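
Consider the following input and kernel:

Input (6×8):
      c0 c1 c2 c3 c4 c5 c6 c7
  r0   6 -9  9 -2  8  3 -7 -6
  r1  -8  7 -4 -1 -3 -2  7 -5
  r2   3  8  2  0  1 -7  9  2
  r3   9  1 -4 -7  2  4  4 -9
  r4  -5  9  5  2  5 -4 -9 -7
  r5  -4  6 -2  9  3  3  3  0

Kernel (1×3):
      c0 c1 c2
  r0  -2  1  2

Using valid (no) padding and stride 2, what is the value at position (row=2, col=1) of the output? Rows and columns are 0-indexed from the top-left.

2

The receptive field on the input at this output position is [5 2 5]. Elementwise product with the kernel and sum: 5·-2 + 2·1 + 5·2.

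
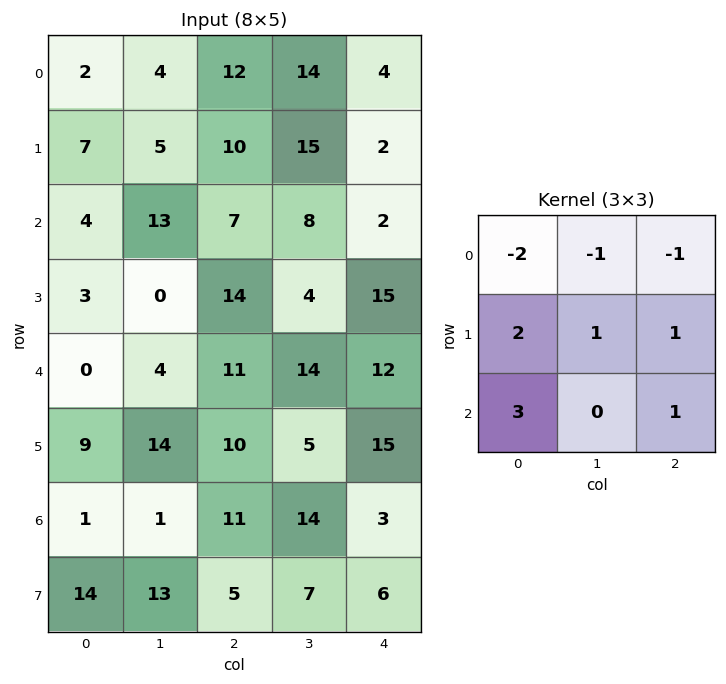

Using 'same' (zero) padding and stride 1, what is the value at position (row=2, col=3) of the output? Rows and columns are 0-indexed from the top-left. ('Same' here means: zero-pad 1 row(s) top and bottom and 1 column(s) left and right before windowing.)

The receptive field on the zero-padded input at this output position is [10 15 2 / 7 8 2 / 14 4 15]. Elementwise product with the kernel and sum: 10·-2 + 15·-1 + 2·-1 + 7·2 + 8·1 + 2·1 + 14·3 + 15·1.

44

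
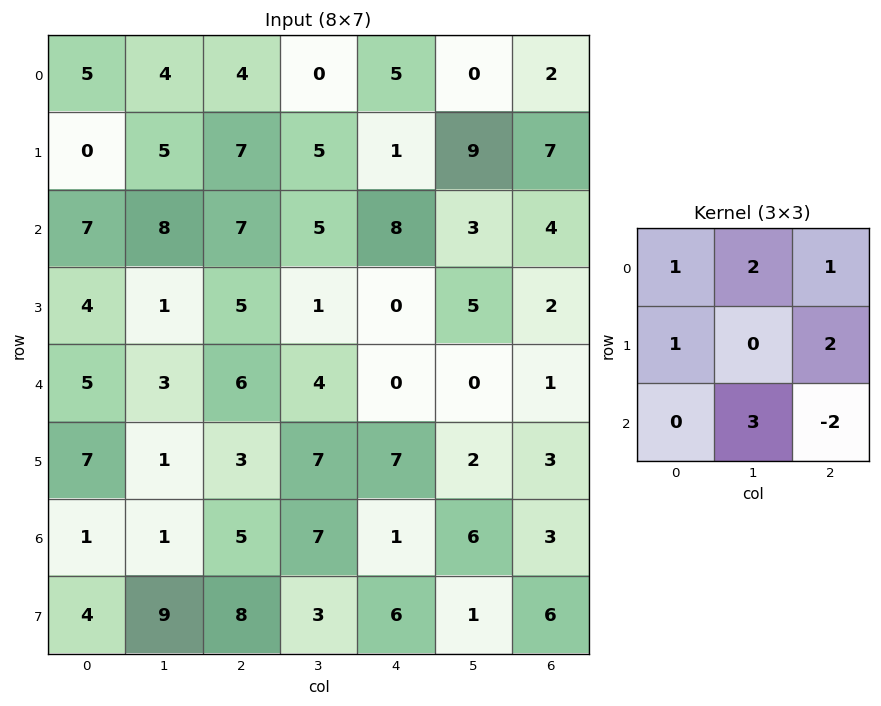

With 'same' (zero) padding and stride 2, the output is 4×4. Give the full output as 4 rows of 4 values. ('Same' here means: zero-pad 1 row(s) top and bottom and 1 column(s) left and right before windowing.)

-2 15 -15 21
31 55 17 32
34 18 27 18
11 47 58 32

Output[0,0]: The receptive field on the zero-padded input at this output position is [0 0 0 / 0 5 4 / 0 0 5]. Elementwise product with the kernel and sum: 0·1 + 0·2 + 0·1 + 0·1 + 4·2 + 0·3 + 5·-2.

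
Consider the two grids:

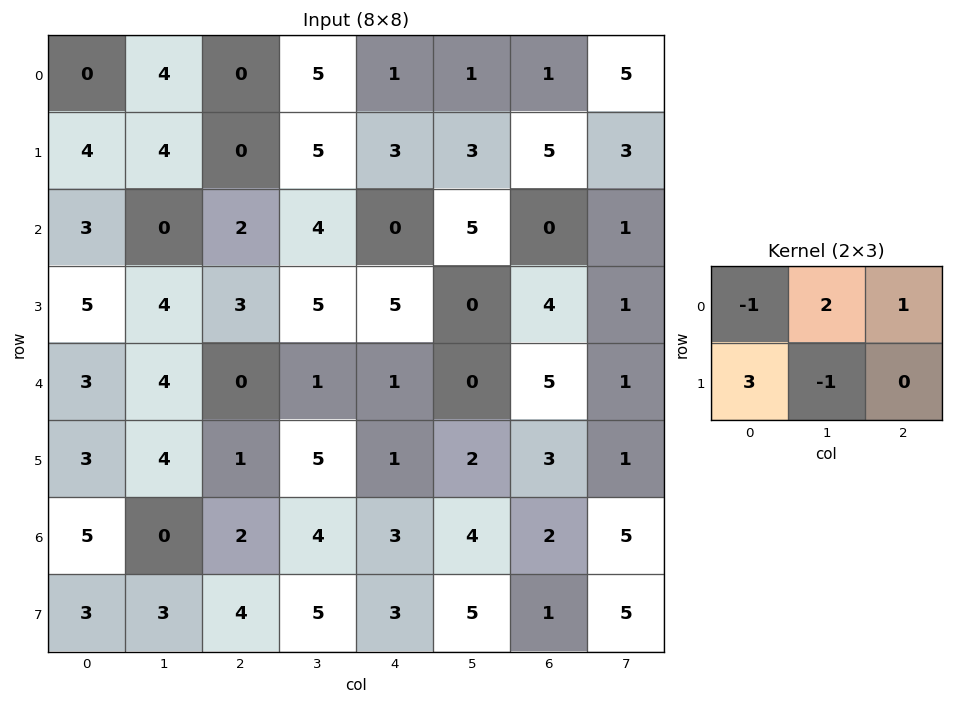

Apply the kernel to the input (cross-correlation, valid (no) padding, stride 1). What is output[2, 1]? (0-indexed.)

17

The receptive field on the input at this output position is [0 2 4 / 4 3 5]. Elementwise product with the kernel and sum: 0·-1 + 2·2 + 4·1 + 4·3 + 3·-1.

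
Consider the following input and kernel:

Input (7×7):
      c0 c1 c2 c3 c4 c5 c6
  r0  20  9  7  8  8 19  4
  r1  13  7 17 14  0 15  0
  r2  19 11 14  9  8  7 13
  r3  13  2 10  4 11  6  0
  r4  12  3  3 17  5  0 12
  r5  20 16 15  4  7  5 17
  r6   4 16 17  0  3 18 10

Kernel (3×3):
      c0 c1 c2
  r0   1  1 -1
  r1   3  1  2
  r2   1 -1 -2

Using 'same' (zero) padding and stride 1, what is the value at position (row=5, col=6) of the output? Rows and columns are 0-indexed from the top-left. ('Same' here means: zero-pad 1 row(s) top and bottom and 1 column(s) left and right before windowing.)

52

The receptive field on the zero-padded input at this output position is [0 12 0 / 5 17 0 / 18 10 0]. Elementwise product with the kernel and sum: 0·1 + 12·1 + 0·-1 + 5·3 + 17·1 + 0·2 + 18·1 + 10·-1 + 0·-2.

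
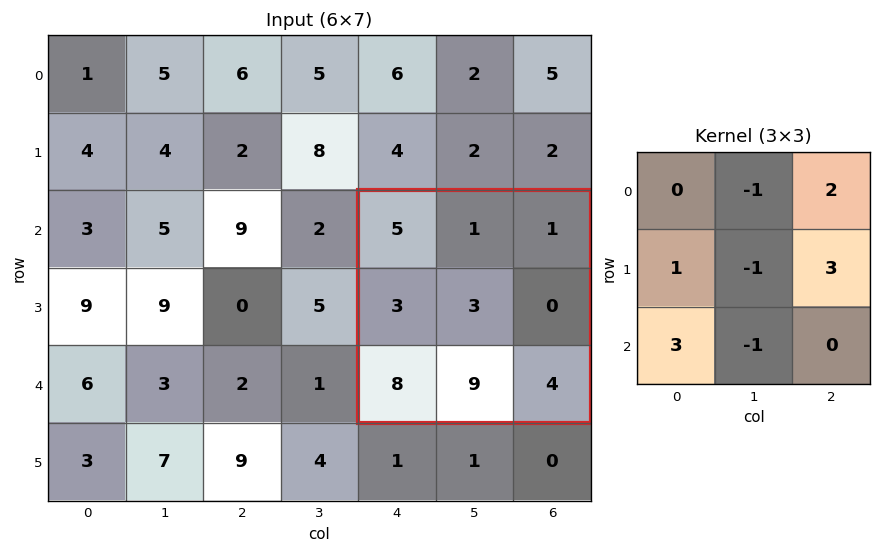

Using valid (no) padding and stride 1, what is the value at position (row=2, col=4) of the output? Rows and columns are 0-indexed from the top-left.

The receptive field on the input at this output position is [5 1 1 / 3 3 0 / 8 9 4]. Elementwise product with the kernel and sum: 1·-1 + 1·2 + 3·1 + 3·-1 + 0·3 + 8·3 + 9·-1.

16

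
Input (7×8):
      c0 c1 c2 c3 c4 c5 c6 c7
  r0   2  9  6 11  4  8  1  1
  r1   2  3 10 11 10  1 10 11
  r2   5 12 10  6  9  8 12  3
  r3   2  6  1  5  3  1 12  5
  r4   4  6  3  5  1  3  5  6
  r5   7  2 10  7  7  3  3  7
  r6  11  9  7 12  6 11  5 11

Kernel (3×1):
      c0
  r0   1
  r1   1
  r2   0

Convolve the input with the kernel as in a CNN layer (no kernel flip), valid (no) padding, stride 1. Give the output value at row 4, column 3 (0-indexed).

12

The receptive field on the input at this output position is [5 / 7 / 12]. Elementwise product with the kernel and sum: 5·1 + 7·1.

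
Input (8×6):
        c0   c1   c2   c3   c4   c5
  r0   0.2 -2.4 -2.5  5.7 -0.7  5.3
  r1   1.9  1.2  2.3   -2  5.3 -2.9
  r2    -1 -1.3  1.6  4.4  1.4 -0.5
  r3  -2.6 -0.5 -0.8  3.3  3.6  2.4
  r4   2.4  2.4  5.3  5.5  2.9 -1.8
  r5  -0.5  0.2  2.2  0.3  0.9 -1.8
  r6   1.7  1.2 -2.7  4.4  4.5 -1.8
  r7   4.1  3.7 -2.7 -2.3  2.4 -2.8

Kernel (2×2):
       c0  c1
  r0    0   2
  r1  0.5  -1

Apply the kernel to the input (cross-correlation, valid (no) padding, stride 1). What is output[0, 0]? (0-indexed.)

The receptive field on the input at this output position is [0.2 -2.4 / 1.9 1.2]. Elementwise product with the kernel and sum: -2.4·2 + 1.9·0.5 + 1.2·-1.

-5.05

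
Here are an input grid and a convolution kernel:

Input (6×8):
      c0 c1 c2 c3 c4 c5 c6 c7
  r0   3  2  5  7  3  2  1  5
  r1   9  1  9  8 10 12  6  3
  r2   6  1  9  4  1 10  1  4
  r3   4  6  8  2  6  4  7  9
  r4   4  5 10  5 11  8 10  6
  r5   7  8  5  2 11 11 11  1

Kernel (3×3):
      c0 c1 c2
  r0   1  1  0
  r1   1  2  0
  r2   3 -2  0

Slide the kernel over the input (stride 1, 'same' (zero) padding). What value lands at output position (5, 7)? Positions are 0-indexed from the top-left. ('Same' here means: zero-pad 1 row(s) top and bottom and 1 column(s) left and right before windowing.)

29

The receptive field on the zero-padded input at this output position is [10 6 0 / 11 1 0 / 0 0 0]. Elementwise product with the kernel and sum: 10·1 + 6·1 + 11·1 + 1·2 + 0·3 + 0·-2.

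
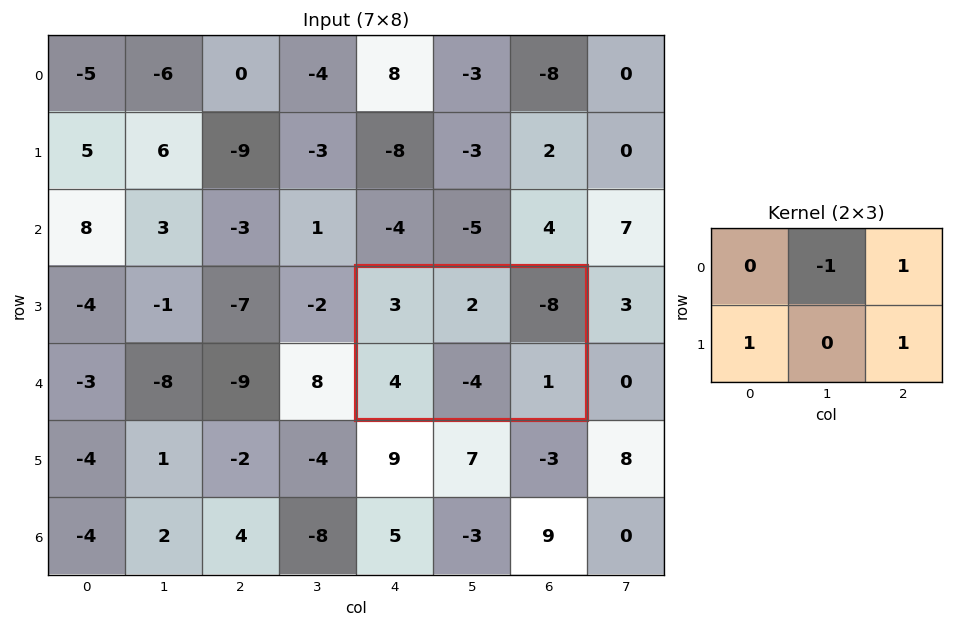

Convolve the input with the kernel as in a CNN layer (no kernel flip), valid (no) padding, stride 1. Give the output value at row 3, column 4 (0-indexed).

The receptive field on the input at this output position is [3 2 -8 / 4 -4 1]. Elementwise product with the kernel and sum: 2·-1 + -8·1 + 4·1 + 1·1.

-5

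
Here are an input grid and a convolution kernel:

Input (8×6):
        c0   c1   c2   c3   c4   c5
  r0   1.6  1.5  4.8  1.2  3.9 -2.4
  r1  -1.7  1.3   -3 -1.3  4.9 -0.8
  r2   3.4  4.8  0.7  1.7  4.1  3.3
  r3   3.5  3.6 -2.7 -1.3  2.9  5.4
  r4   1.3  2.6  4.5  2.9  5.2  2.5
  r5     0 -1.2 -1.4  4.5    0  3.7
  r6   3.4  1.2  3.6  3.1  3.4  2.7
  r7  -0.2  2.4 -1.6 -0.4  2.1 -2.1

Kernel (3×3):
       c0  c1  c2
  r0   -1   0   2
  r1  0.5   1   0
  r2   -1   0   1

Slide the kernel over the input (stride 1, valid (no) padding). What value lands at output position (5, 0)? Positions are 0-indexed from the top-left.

-1.3

The receptive field on the input at this output position is [0 -1.2 -1.4 / 3.4 1.2 3.6 / -0.2 2.4 -1.6]. Elementwise product with the kernel and sum: 0·-1 + -1.4·2 + 3.4·0.5 + 1.2·1 + -0.2·-1 + -1.6·1.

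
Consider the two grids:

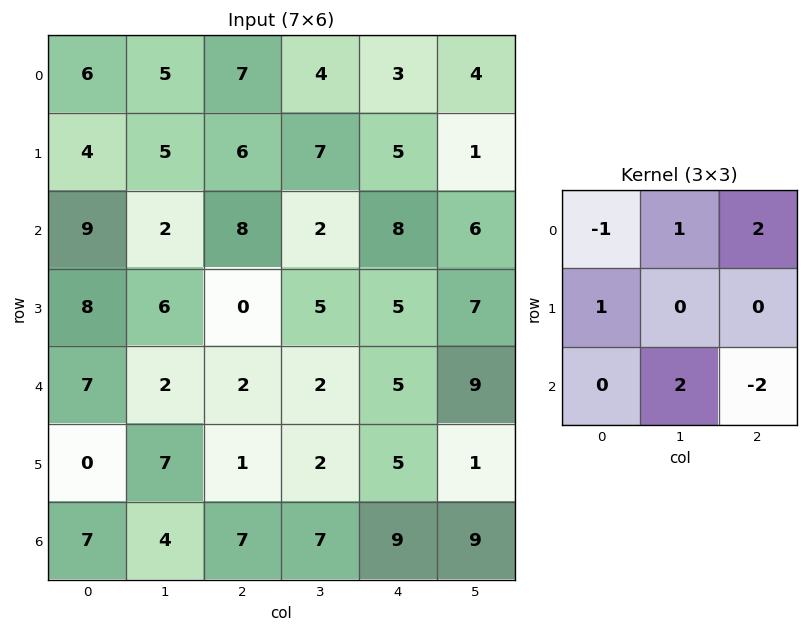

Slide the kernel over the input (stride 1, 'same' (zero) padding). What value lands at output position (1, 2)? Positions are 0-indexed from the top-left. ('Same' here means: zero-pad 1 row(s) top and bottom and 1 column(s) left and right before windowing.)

27

The receptive field on the zero-padded input at this output position is [5 7 4 / 5 6 7 / 2 8 2]. Elementwise product with the kernel and sum: 5·-1 + 7·1 + 4·2 + 5·1 + 8·2 + 2·-2.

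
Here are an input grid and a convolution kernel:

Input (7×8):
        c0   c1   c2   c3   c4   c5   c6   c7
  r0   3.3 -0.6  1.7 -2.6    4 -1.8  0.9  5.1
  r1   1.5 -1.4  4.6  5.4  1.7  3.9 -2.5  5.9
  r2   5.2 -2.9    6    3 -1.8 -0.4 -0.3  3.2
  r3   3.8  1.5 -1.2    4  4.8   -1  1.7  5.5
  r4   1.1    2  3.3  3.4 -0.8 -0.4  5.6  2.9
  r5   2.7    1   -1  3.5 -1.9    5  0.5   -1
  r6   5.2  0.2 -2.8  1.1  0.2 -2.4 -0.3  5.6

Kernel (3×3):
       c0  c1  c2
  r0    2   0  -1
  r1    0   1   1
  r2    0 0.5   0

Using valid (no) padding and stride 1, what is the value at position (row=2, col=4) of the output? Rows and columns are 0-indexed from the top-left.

The receptive field on the input at this output position is [-1.8 -0.4 -0.3 / 4.8 -1 1.7 / -0.8 -0.4 5.6]. Elementwise product with the kernel and sum: -1.8·2 + -0.3·-1 + -1·1 + 1.7·1 + -0.4·0.5.

-2.8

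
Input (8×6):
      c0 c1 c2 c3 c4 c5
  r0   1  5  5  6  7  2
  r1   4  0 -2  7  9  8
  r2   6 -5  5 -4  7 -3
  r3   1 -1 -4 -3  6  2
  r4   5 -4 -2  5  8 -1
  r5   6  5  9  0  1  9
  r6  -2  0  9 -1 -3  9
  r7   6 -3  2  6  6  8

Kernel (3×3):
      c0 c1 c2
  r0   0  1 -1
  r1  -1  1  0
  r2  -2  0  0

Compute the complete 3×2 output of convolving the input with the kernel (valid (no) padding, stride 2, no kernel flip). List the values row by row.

-16 -2
-22 -6
1 -30

Output[0,0]: The receptive field on the input at this output position is [1 5 5 / 4 0 -2 / 6 -5 5]. Elementwise product with the kernel and sum: 5·1 + 5·-1 + 4·-1 + 0·1 + 6·-2.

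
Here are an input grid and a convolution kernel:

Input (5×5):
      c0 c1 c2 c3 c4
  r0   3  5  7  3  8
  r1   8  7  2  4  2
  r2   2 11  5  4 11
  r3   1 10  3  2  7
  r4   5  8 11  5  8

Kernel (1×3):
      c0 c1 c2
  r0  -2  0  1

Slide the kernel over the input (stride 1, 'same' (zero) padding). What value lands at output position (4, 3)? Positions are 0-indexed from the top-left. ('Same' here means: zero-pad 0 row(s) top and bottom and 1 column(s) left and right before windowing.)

-14

The receptive field on the zero-padded input at this output position is [11 5 8]. Elementwise product with the kernel and sum: 11·-2 + 8·1.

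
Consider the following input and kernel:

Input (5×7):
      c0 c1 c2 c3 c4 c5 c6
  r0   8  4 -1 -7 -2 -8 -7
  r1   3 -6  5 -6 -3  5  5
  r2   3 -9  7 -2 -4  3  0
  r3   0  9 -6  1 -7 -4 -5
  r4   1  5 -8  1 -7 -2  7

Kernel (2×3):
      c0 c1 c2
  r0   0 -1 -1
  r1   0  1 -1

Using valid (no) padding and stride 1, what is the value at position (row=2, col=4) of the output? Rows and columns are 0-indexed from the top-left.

-2

The receptive field on the input at this output position is [-4 3 0 / -7 -4 -5]. Elementwise product with the kernel and sum: 3·-1 + 0·-1 + -4·1 + -5·-1.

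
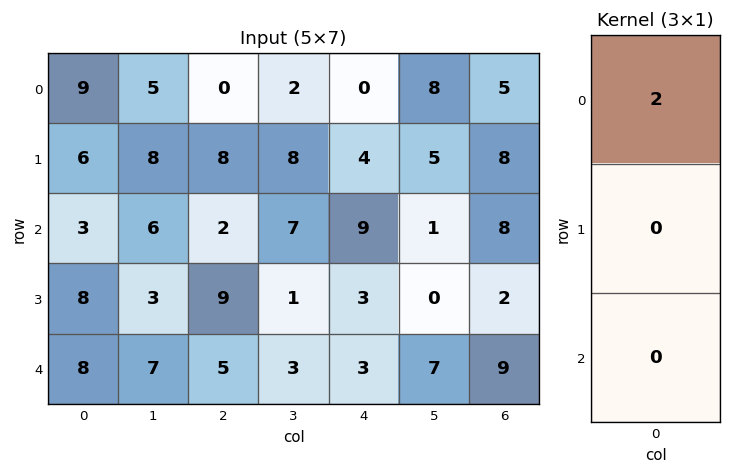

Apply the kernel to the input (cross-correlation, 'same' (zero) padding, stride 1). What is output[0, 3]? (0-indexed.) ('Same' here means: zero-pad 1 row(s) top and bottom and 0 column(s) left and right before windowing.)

The receptive field on the zero-padded input at this output position is [0 / 2 / 8]. Elementwise product with the kernel and sum: 0·2.

0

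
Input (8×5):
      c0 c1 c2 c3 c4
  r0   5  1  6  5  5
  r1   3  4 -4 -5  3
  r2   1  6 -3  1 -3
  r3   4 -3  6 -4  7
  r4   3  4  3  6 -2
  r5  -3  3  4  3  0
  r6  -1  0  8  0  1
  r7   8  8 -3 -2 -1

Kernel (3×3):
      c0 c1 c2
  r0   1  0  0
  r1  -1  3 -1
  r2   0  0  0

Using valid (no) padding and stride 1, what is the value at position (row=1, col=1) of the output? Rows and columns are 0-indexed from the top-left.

-12

The receptive field on the input at this output position is [4 -4 -5 / 6 -3 1 / -3 6 -4]. Elementwise product with the kernel and sum: 4·1 + 6·-1 + -3·3 + 1·-1.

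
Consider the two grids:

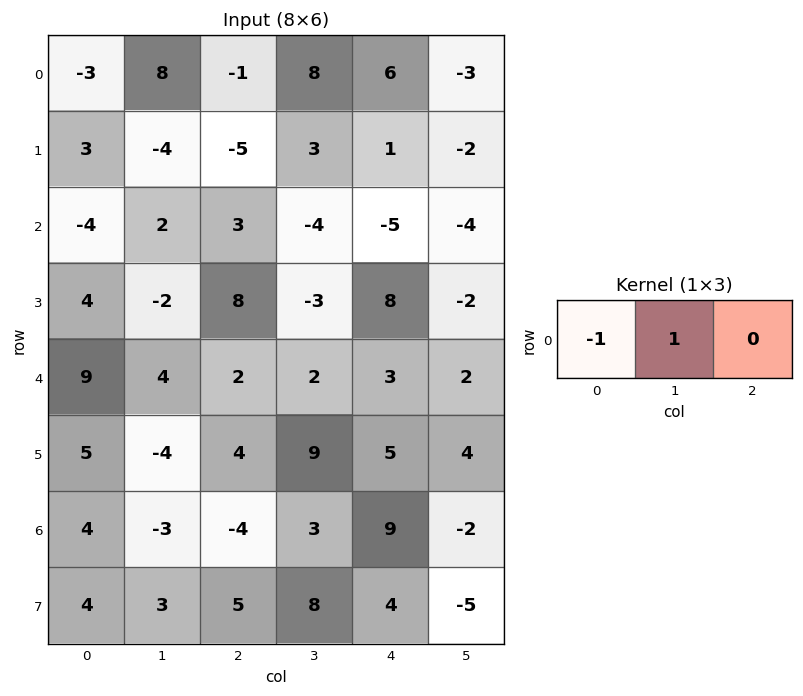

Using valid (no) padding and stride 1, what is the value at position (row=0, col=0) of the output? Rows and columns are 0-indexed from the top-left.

The receptive field on the input at this output position is [-3 8 -1]. Elementwise product with the kernel and sum: -3·-1 + 8·1.

11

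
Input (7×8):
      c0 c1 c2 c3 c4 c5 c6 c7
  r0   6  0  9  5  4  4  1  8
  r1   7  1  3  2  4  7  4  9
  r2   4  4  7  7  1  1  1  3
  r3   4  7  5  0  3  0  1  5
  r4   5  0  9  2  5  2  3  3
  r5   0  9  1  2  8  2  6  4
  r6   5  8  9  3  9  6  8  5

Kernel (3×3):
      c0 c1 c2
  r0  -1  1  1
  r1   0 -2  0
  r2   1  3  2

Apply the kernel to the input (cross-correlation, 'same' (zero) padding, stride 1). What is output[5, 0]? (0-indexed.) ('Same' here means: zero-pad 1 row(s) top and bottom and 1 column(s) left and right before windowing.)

36

The receptive field on the zero-padded input at this output position is [0 5 0 / 0 0 9 / 0 5 8]. Elementwise product with the kernel and sum: 0·-1 + 5·1 + 0·1 + 0·-2 + 0·1 + 5·3 + 8·2.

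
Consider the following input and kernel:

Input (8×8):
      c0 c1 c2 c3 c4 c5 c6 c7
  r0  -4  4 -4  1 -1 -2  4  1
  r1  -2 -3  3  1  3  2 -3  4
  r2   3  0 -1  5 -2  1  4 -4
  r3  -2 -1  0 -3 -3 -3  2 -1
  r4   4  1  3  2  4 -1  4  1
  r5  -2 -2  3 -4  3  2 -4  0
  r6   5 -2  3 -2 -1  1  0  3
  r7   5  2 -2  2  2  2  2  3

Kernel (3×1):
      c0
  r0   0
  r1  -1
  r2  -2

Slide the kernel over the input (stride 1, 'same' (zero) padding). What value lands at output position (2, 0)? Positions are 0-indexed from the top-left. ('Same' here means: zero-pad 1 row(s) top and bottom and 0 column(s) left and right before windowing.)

The receptive field on the zero-padded input at this output position is [-2 / 3 / -2]. Elementwise product with the kernel and sum: 3·-1 + -2·-2.

1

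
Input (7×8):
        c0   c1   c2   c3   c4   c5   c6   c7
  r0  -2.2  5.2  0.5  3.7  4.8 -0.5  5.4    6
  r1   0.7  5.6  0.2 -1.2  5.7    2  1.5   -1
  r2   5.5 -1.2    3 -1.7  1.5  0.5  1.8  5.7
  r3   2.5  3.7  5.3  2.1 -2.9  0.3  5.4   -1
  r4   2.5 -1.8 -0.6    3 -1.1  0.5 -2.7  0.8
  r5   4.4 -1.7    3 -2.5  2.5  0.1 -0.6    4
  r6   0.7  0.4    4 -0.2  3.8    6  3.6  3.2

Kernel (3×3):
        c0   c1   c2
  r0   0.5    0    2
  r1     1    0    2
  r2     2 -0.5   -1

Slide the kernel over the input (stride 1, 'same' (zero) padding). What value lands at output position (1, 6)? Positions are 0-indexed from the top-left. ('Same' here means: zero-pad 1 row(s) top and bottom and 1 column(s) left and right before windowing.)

6.15

The receptive field on the zero-padded input at this output position is [-0.5 5.4 6 / 2 1.5 -1 / 0.5 1.8 5.7]. Elementwise product with the kernel and sum: -0.5·0.5 + 6·2 + 2·1 + -1·2 + 0.5·2 + 1.8·-0.5 + 5.7·-1.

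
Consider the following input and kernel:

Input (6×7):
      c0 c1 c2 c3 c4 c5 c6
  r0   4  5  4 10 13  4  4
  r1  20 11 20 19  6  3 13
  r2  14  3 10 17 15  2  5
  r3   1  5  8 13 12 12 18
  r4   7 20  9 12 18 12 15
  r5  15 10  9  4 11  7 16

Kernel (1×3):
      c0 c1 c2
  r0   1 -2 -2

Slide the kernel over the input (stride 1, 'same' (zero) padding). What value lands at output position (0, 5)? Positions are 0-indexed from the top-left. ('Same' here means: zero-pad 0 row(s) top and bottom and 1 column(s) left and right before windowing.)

The receptive field on the zero-padded input at this output position is [13 4 4]. Elementwise product with the kernel and sum: 13·1 + 4·-2 + 4·-2.

-3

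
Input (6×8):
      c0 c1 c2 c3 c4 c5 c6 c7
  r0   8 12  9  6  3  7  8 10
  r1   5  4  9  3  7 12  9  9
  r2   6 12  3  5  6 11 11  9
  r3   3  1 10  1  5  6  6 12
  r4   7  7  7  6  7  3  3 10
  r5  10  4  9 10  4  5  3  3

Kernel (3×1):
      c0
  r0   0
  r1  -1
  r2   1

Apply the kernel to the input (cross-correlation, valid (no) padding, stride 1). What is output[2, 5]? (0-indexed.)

-3

The receptive field on the input at this output position is [11 / 6 / 3]. Elementwise product with the kernel and sum: 6·-1 + 3·1.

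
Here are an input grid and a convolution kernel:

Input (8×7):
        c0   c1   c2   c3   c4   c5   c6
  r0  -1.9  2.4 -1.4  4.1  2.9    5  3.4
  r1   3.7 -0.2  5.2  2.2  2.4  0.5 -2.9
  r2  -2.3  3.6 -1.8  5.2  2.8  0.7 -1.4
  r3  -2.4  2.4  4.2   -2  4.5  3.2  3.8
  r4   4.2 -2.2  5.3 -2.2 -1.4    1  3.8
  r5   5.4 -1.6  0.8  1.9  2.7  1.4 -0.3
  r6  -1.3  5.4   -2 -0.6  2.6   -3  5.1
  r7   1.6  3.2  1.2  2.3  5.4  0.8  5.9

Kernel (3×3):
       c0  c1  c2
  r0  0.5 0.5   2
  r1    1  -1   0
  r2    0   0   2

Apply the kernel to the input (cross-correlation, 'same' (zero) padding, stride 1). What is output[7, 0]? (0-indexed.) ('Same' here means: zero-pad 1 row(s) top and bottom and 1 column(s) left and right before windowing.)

8.55

The receptive field on the zero-padded input at this output position is [0 -1.3 5.4 / 0 1.6 3.2 / 0 0 0]. Elementwise product with the kernel and sum: 0·0.5 + -1.3·0.5 + 5.4·2 + 0·1 + 1.6·-1 + 0·2.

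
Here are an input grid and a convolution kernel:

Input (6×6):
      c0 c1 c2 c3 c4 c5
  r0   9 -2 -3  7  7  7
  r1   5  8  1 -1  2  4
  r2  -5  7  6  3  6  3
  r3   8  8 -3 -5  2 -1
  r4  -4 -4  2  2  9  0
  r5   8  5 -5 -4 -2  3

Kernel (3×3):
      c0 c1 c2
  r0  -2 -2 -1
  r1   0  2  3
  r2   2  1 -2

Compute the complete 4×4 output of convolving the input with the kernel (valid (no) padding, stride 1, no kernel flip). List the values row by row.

Output[0,0]: The receptive field on the input at this output position is [9 -2 -3 / 5 8 1 / -5 7 6]. Elementwise product with the kernel and sum: 9·-2 + -2·-2 + -3·-1 + 8·2 + 1·3 + -5·2 + 7·1 + 6·-2.

-7 16 -8 -13
35 27 7 9
-19 -60 -40 -7
0 18 35 9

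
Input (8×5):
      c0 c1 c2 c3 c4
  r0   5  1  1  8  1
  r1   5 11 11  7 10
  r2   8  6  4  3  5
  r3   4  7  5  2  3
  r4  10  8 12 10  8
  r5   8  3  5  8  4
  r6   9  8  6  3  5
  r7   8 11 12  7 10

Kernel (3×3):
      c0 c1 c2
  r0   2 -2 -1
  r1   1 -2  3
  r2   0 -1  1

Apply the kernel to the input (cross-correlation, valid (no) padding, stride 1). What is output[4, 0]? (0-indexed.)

7

The receptive field on the input at this output position is [10 8 12 / 8 3 5 / 9 8 6]. Elementwise product with the kernel and sum: 10·2 + 8·-2 + 12·-1 + 8·1 + 3·-2 + 5·3 + 8·-1 + 6·1.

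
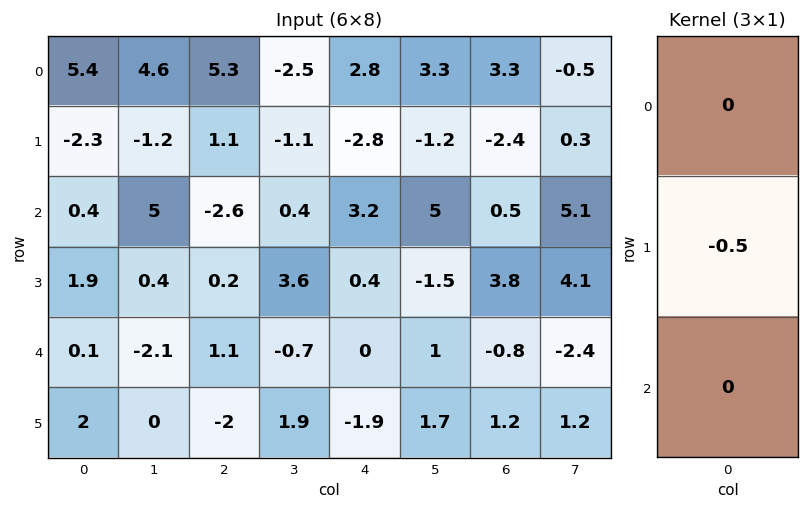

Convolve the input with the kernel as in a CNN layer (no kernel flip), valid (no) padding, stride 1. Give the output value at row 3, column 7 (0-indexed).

1.2

The receptive field on the input at this output position is [4.1 / -2.4 / 1.2]. Elementwise product with the kernel and sum: -2.4·-0.5.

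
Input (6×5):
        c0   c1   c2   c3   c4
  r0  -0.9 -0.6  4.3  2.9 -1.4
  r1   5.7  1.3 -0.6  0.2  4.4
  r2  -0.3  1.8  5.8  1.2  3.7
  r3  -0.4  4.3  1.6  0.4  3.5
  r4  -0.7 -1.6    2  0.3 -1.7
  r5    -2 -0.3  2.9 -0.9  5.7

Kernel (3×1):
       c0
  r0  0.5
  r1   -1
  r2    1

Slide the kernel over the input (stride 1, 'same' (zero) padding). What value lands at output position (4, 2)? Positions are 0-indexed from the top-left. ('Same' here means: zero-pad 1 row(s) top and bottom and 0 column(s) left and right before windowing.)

The receptive field on the zero-padded input at this output position is [1.6 / 2 / 2.9]. Elementwise product with the kernel and sum: 1.6·0.5 + 2·-1 + 2.9·1.

1.7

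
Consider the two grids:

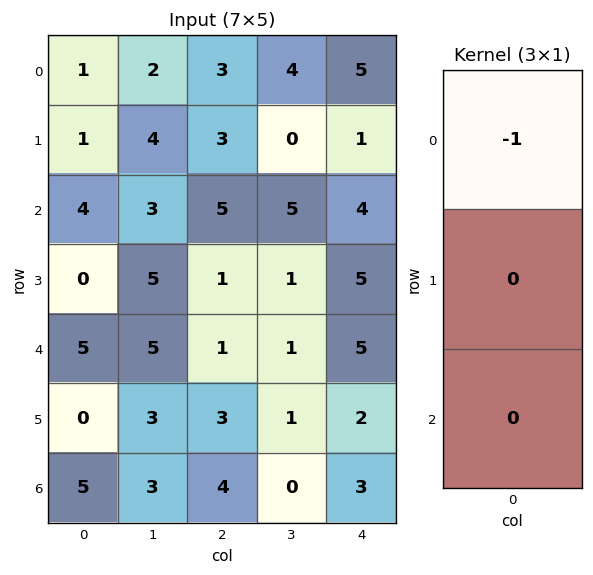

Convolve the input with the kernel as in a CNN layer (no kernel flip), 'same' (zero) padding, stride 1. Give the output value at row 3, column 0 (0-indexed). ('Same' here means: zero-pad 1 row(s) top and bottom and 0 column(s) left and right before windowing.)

-4

The receptive field on the zero-padded input at this output position is [4 / 0 / 5]. Elementwise product with the kernel and sum: 4·-1.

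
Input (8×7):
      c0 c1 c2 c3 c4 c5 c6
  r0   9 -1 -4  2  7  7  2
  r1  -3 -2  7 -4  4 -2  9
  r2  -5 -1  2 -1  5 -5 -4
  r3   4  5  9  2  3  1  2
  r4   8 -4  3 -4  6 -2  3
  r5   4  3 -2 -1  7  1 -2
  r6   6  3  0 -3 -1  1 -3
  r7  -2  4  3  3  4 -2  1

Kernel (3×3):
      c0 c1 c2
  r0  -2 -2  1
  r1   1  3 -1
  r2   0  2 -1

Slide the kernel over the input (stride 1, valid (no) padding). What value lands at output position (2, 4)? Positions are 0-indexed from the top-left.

-7

The receptive field on the input at this output position is [5 -5 -4 / 3 1 2 / 6 -2 3]. Elementwise product with the kernel and sum: 5·-2 + -5·-2 + -4·1 + 3·1 + 1·3 + 2·-1 + -2·2 + 3·-1.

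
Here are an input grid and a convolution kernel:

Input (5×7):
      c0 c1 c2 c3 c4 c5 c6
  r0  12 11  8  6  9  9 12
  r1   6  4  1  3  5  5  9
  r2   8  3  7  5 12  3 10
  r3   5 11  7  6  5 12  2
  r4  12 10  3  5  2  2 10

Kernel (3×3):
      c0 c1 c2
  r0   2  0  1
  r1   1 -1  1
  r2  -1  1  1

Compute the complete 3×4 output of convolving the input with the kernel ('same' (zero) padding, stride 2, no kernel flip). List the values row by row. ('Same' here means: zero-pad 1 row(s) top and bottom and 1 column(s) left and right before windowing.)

Output[0,0]: The receptive field on the zero-padded input at this output position is [0 0 0 / 0 12 11 / 0 6 4]. Elementwise product with the kernel and sum: 0·2 + 0·1 + 0·1 + 12·-1 + 11·1 + 0·-1 + 6·1 + 4·1.

9 9 13 1
15 14 18 -7
9 40 29 16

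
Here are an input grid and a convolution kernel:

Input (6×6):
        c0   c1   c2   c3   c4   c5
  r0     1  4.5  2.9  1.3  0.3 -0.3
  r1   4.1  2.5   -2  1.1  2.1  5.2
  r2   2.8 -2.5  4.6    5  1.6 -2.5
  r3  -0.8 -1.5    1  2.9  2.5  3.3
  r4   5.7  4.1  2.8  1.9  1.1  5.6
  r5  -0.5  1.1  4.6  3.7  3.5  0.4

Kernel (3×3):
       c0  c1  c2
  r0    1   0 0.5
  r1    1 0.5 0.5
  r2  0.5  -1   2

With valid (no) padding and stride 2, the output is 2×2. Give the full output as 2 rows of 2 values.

19.9 3.15
8.4 10.8

Output[0,0]: The receptive field on the input at this output position is [1 4.5 2.9 / 4.1 2.5 -2 / 2.8 -2.5 4.6]. Elementwise product with the kernel and sum: 1·1 + 2.9·0.5 + 4.1·1 + 2.5·0.5 + -2·0.5 + 2.8·0.5 + -2.5·-1 + 4.6·2.
Output[0,1]: The receptive field on the input at this output position is [2.9 1.3 0.3 / -2 1.1 2.1 / 4.6 5 1.6]. Elementwise product with the kernel and sum: 2.9·1 + 0.3·0.5 + -2·1 + 1.1·0.5 + 2.1·0.5 + 4.6·0.5 + 5·-1 + 1.6·2.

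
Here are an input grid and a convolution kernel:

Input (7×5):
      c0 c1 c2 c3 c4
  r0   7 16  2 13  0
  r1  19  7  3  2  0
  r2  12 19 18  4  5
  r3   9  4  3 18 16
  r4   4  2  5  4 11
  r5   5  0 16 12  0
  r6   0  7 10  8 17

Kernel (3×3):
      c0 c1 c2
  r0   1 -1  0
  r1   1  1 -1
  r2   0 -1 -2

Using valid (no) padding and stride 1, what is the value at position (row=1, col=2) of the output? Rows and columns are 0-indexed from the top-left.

The receptive field on the input at this output position is [3 2 0 / 18 4 5 / 3 18 16]. Elementwise product with the kernel and sum: 3·1 + 2·-1 + 18·1 + 4·1 + 5·-1 + 18·-1 + 16·-2.

-32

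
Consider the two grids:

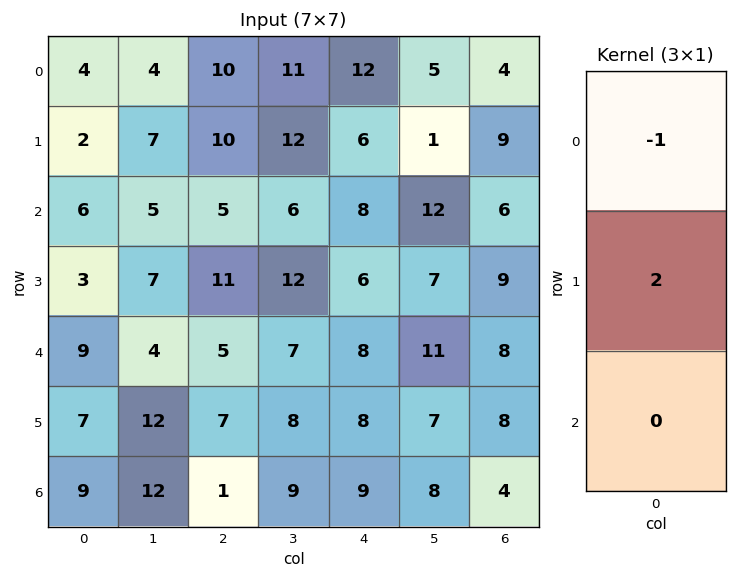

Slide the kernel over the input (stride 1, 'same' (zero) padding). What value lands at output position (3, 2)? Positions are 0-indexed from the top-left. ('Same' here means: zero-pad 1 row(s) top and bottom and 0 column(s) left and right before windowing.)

The receptive field on the zero-padded input at this output position is [5 / 11 / 5]. Elementwise product with the kernel and sum: 5·-1 + 11·2.

17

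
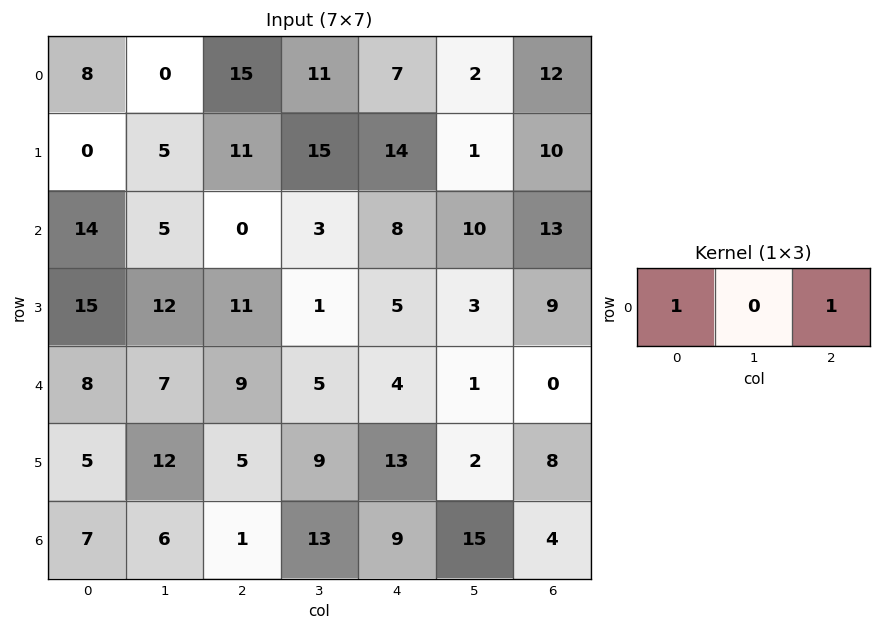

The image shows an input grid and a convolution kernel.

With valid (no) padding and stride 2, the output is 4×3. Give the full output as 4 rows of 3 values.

23 22 19
14 8 21
17 13 4
8 10 13

Output[0,0]: The receptive field on the input at this output position is [8 0 15]. Elementwise product with the kernel and sum: 8·1 + 15·1.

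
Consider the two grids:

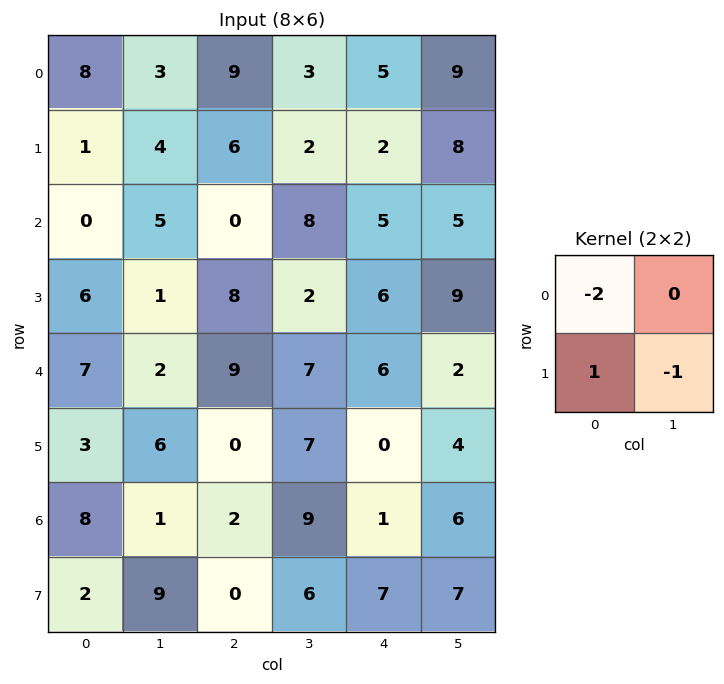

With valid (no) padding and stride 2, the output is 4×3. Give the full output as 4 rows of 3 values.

Output[0,0]: The receptive field on the input at this output position is [8 3 / 1 4]. Elementwise product with the kernel and sum: 8·-2 + 1·1 + 4·-1.
Output[0,1]: The receptive field on the input at this output position is [9 3 / 6 2]. Elementwise product with the kernel and sum: 9·-2 + 6·1 + 2·-1.

-19 -14 -16
5 6 -13
-17 -25 -16
-23 -10 -2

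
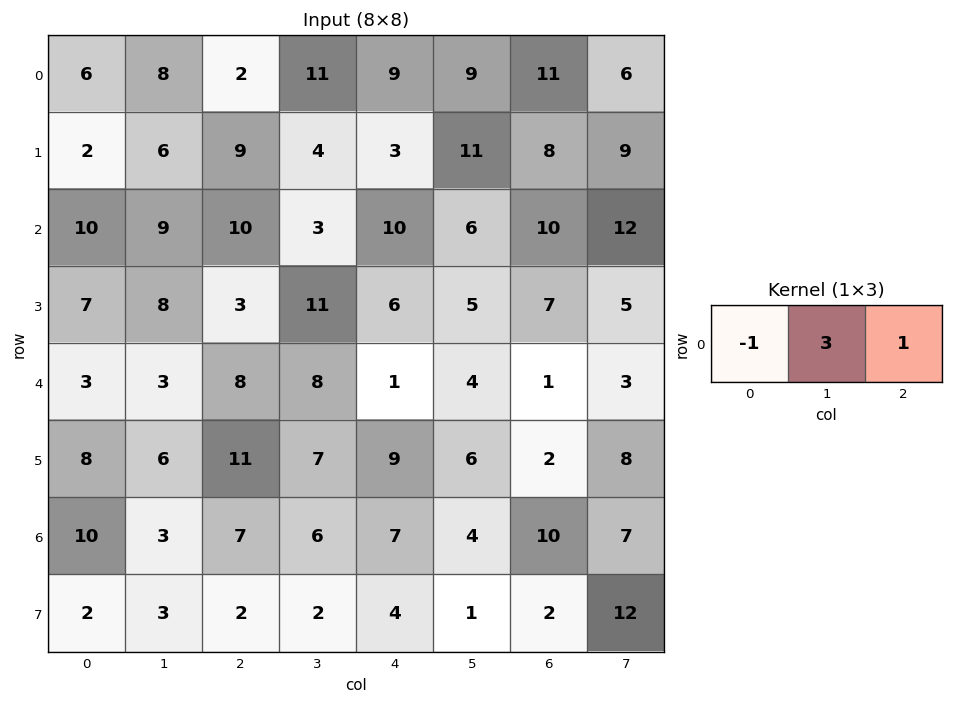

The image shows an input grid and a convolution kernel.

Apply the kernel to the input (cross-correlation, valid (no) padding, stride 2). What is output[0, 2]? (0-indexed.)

The receptive field on the input at this output position is [9 9 11]. Elementwise product with the kernel and sum: 9·-1 + 9·3 + 11·1.

29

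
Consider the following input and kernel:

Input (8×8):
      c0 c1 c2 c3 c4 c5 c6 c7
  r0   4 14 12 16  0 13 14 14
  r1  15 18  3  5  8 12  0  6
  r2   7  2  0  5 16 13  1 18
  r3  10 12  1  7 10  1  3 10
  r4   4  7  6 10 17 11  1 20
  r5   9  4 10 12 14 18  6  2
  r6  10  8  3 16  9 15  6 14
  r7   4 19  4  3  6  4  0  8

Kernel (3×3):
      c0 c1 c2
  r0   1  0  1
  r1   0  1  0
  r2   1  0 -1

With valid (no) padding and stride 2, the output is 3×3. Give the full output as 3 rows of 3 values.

Output[0,0]: The receptive field on the input at this output position is [4 14 12 / 15 18 3 / 7 2 0]. Elementwise product with the kernel and sum: 4·1 + 12·1 + 18·1 + 7·1 + 0·-1.

41 1 41
17 12 34
21 29 39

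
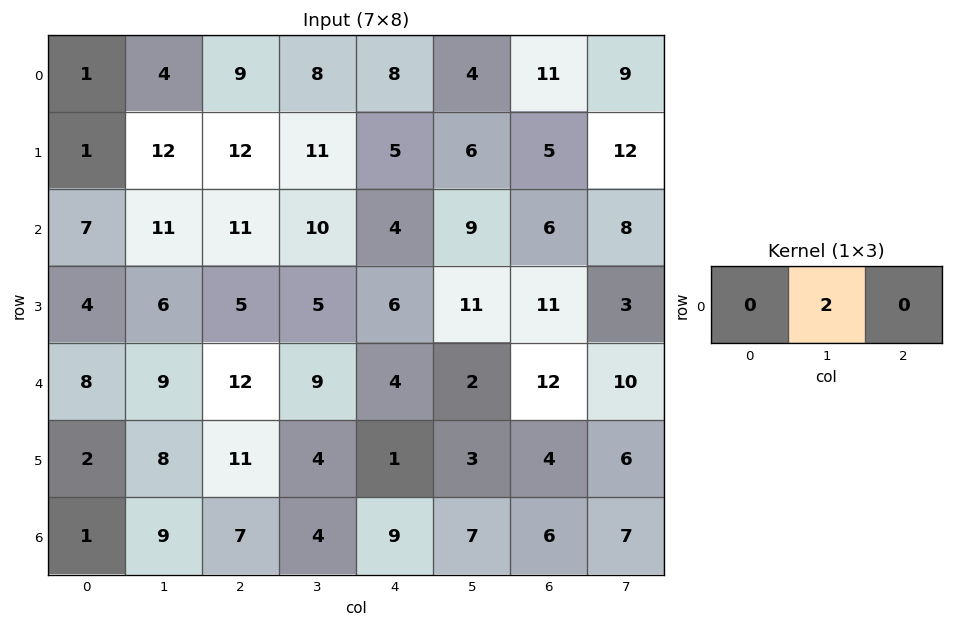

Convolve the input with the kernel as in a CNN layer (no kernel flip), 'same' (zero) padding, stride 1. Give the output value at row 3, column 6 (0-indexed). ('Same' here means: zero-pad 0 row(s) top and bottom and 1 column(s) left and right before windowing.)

The receptive field on the zero-padded input at this output position is [11 11 3]. Elementwise product with the kernel and sum: 11·2.

22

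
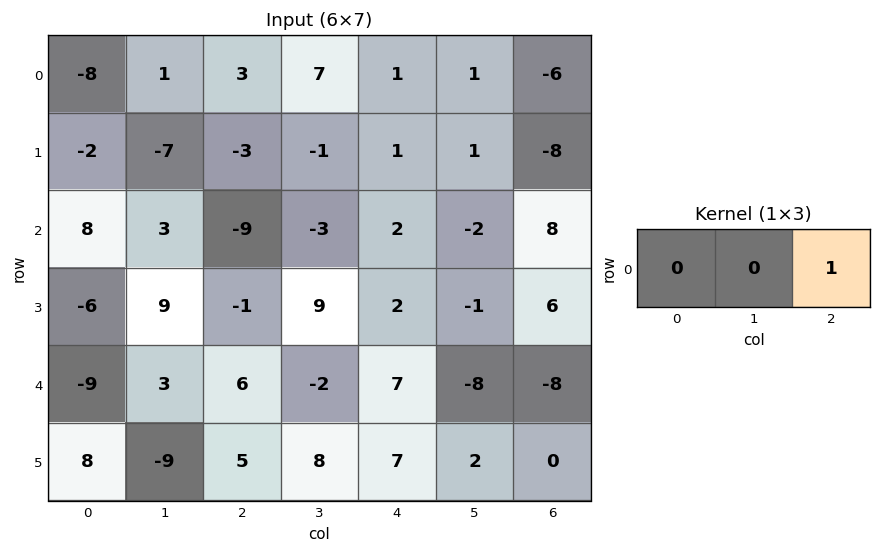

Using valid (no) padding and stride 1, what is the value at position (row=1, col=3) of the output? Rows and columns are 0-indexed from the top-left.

The receptive field on the input at this output position is [-1 1 1]. Elementwise product with the kernel and sum: 1·1.

1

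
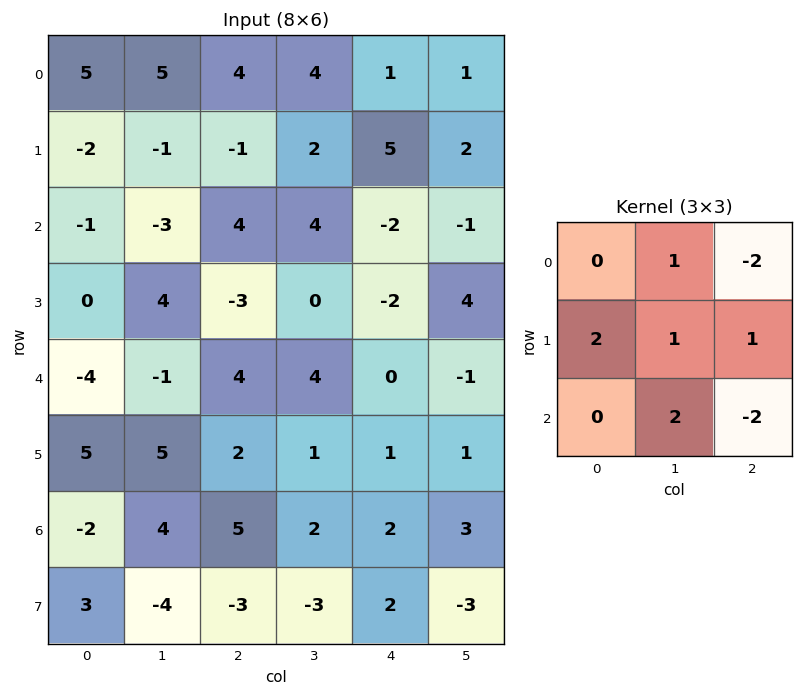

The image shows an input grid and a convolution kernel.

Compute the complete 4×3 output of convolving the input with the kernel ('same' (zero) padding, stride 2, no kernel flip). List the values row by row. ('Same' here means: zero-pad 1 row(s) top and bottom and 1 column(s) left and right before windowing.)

Output[0,0]: The receptive field on the zero-padded input at this output position is [0 0 0 / 0 5 5 / 0 -2 -1]. Elementwise product with the kernel and sum: 0·1 + 0·-2 + 0·2 + 5·1 + 5·1 + -2·2 + -1·-2.
Output[0,1]: The receptive field on the zero-padded input at this output position is [0 0 0 / 5 4 4 / -1 -1 2]. Elementwise product with the kernel and sum: 0·1 + 0·-2 + 5·2 + 4·1 + 4·1 + -1·2 + 2·-2.

8 12 16
-12 -9 -6
-13 5 -3
11 15 18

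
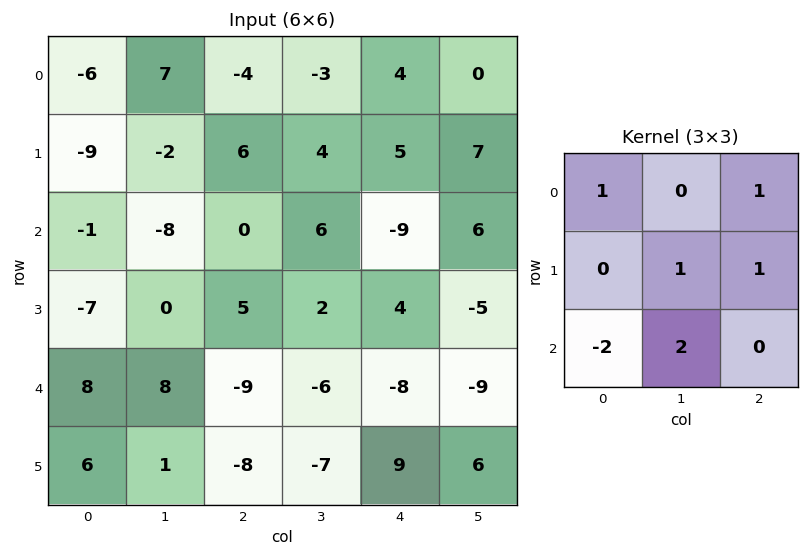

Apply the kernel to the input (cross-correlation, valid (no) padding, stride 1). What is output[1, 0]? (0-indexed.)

3

The receptive field on the input at this output position is [-9 -2 6 / -1 -8 0 / -7 0 5]. Elementwise product with the kernel and sum: -9·1 + 6·1 + -8·1 + 0·1 + -7·-2 + 0·2.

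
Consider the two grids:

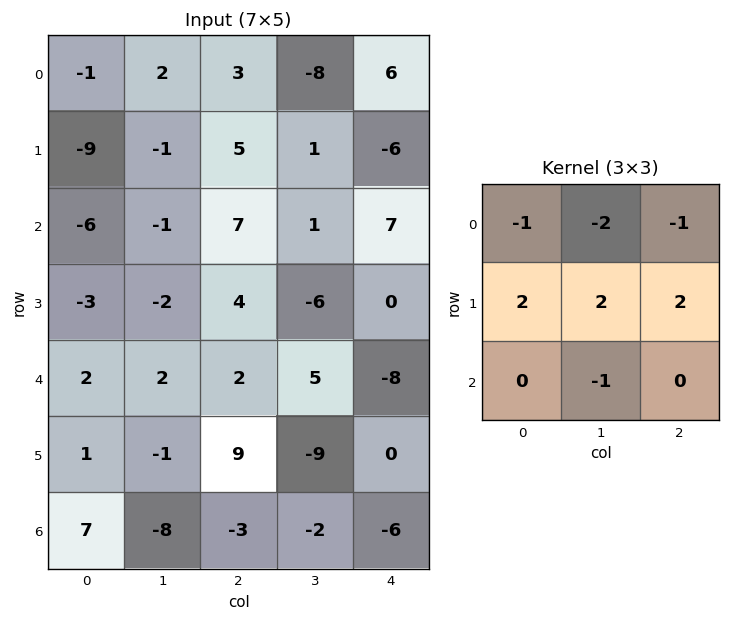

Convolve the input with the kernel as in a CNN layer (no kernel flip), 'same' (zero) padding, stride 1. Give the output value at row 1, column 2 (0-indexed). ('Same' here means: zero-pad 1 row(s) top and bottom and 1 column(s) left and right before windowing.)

3

The receptive field on the zero-padded input at this output position is [2 3 -8 / -1 5 1 / -1 7 1]. Elementwise product with the kernel and sum: 2·-1 + 3·-2 + -8·-1 + -1·2 + 5·2 + 1·2 + 7·-1.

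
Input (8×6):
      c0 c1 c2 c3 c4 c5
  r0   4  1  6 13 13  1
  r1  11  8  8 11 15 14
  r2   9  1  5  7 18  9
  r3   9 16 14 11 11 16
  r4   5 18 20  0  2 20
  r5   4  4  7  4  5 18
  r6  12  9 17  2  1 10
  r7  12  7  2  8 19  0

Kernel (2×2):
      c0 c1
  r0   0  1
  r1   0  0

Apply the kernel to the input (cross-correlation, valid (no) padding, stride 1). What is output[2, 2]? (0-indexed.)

The receptive field on the input at this output position is [5 7 / 14 11]. Elementwise product with the kernel and sum: 7·1.

7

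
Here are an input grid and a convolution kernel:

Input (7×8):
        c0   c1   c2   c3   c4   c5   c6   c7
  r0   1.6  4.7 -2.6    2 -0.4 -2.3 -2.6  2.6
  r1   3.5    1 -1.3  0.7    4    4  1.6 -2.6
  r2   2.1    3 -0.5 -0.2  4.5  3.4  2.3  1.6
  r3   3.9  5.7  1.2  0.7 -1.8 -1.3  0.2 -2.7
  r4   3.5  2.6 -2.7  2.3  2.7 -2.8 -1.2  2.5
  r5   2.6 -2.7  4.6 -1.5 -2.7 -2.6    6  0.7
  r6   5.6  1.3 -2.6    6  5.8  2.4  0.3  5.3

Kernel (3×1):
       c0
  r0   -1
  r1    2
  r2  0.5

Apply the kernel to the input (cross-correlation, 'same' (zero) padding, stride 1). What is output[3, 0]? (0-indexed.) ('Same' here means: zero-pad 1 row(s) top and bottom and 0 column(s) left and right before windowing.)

The receptive field on the zero-padded input at this output position is [2.1 / 3.9 / 3.5]. Elementwise product with the kernel and sum: 2.1·-1 + 3.9·2 + 3.5·0.5.

7.45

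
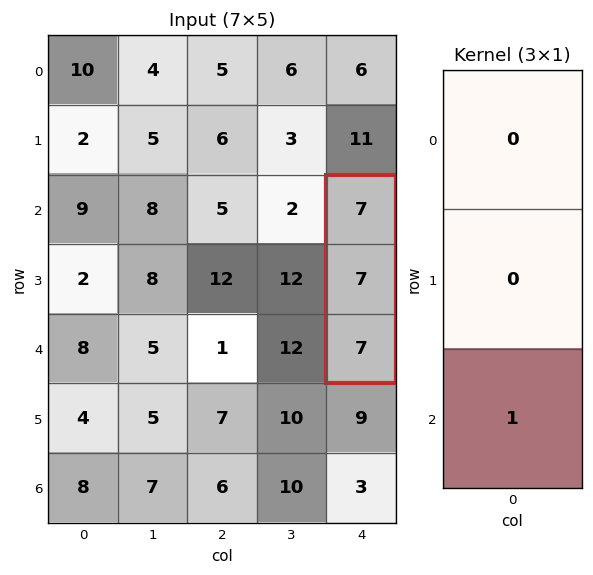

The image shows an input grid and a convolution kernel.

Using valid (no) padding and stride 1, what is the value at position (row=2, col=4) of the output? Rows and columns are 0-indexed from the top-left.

7

The receptive field on the input at this output position is [7 / 7 / 7]. Elementwise product with the kernel and sum: 7·1.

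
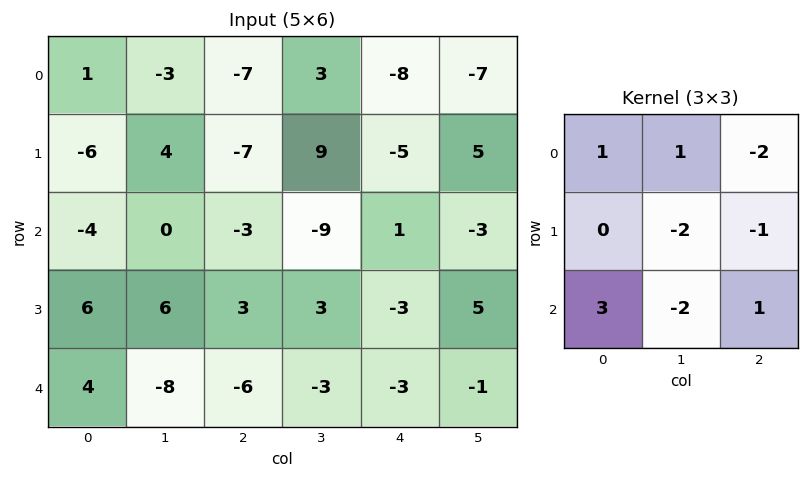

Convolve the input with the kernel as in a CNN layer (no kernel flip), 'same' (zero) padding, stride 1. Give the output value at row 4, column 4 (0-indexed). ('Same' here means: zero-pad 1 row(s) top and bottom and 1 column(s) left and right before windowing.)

-3

The receptive field on the zero-padded input at this output position is [3 -3 5 / -3 -3 -1 / 0 0 0]. Elementwise product with the kernel and sum: 3·1 + -3·1 + 5·-2 + -3·-2 + -1·-1 + 0·3 + 0·-2 + 0·1.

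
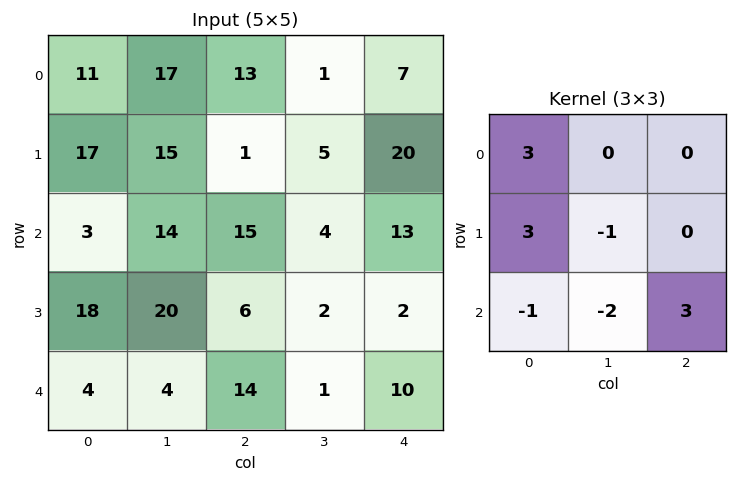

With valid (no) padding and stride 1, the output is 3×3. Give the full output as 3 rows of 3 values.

Output[0,0]: The receptive field on the input at this output position is [11 17 13 / 17 15 1 / 3 14 15]. Elementwise product with the kernel and sum: 11·3 + 17·3 + 15·-1 + 3·-1 + 14·-2 + 15·3.

83 63 53
6 46 40
73 67 75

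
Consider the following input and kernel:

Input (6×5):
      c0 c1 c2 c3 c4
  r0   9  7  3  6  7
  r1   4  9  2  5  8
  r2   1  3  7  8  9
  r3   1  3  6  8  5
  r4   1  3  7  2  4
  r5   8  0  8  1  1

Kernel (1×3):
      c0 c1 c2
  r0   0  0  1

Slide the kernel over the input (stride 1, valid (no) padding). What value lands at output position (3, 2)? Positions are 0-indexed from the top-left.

5

The receptive field on the input at this output position is [6 8 5]. Elementwise product with the kernel and sum: 5·1.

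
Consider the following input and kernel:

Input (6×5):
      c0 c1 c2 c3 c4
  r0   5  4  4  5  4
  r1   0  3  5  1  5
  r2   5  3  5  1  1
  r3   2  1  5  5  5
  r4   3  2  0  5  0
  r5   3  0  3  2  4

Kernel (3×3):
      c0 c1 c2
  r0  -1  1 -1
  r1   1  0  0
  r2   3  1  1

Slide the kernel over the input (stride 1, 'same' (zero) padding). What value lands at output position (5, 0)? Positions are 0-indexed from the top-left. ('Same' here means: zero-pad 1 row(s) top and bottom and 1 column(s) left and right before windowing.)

1

The receptive field on the zero-padded input at this output position is [0 3 2 / 0 3 0 / 0 0 0]. Elementwise product with the kernel and sum: 0·-1 + 3·1 + 2·-1 + 0·1 + 0·3 + 0·1 + 0·1.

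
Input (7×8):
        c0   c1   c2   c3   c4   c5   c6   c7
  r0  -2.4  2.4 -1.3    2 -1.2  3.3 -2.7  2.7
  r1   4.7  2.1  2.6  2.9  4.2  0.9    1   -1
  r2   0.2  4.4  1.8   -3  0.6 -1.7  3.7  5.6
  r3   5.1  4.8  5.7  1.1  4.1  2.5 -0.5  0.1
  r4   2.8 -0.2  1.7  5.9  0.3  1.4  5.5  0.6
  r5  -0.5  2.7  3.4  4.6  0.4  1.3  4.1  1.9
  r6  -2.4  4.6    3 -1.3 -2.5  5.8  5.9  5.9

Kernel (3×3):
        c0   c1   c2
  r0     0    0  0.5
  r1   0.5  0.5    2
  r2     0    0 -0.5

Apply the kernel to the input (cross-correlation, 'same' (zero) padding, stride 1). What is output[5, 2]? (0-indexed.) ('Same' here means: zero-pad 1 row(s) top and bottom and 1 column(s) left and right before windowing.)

The receptive field on the zero-padded input at this output position is [-0.2 1.7 5.9 / 2.7 3.4 4.6 / 4.6 3 -1.3]. Elementwise product with the kernel and sum: 5.9·0.5 + 2.7·0.5 + 3.4·0.5 + 4.6·2 + -1.3·-0.5.

15.85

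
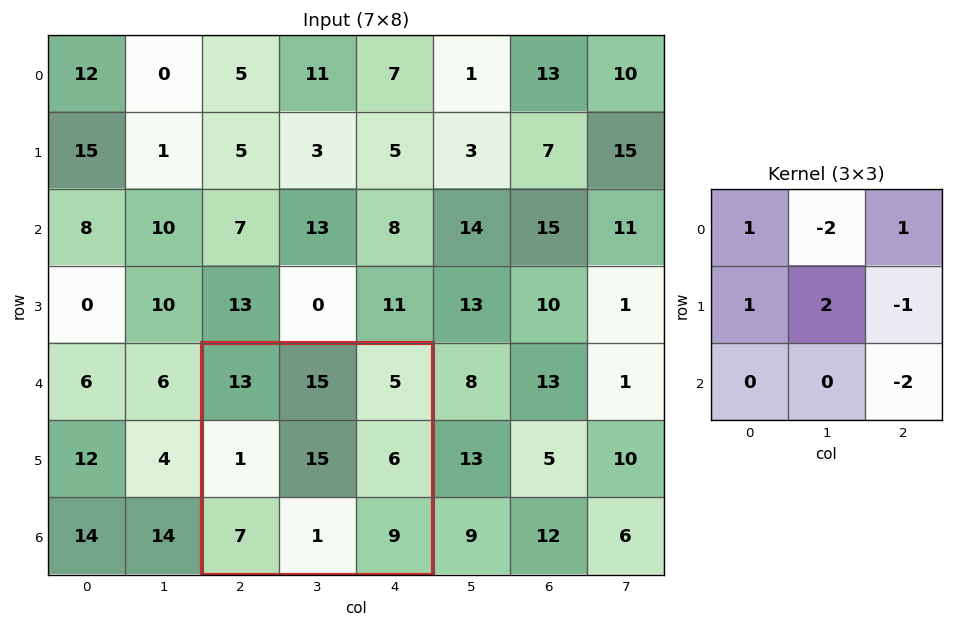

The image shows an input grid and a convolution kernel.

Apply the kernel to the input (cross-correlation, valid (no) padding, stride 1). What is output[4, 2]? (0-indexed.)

-5

The receptive field on the input at this output position is [13 15 5 / 1 15 6 / 7 1 9]. Elementwise product with the kernel and sum: 13·1 + 15·-2 + 5·1 + 1·1 + 15·2 + 6·-1 + 9·-2.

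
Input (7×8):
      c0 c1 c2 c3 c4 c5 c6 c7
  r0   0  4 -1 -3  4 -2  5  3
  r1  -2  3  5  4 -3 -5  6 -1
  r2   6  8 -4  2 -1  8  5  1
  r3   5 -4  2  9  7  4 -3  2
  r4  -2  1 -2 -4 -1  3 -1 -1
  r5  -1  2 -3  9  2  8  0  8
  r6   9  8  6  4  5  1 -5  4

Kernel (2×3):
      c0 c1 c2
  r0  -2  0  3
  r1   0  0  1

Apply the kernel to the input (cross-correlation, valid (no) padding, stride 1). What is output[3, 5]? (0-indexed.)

-3

The receptive field on the input at this output position is [4 -3 2 / 3 -1 -1]. Elementwise product with the kernel and sum: 4·-2 + 2·3 + -1·1.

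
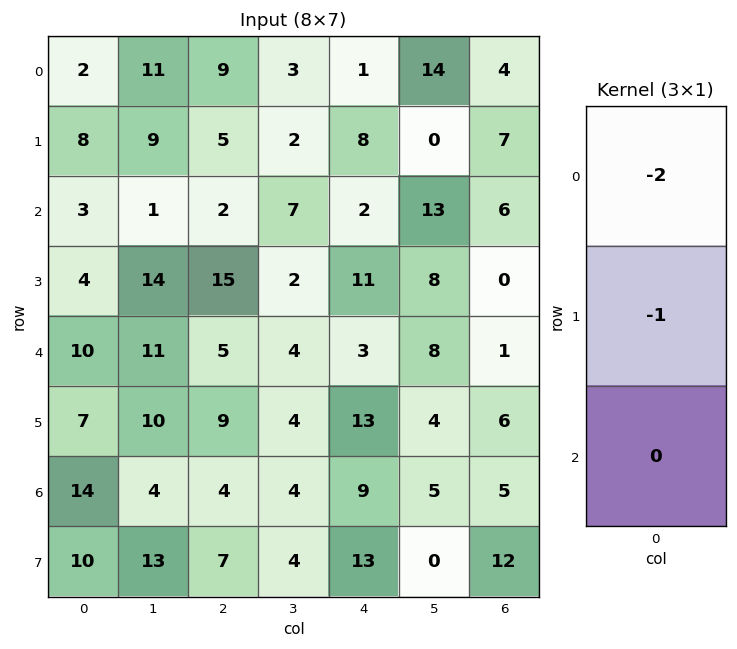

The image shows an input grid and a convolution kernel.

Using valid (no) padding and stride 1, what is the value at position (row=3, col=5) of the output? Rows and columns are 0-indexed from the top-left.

-24

The receptive field on the input at this output position is [8 / 8 / 4]. Elementwise product with the kernel and sum: 8·-2 + 8·-1.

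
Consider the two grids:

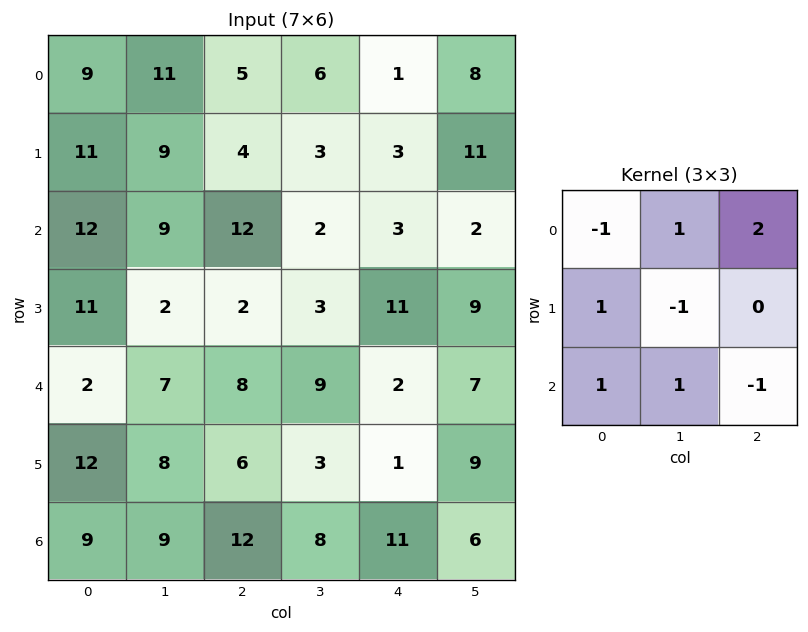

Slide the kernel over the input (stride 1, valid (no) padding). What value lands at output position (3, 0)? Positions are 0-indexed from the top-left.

The receptive field on the input at this output position is [11 2 2 / 2 7 8 / 12 8 6]. Elementwise product with the kernel and sum: 11·-1 + 2·1 + 2·2 + 2·1 + 7·-1 + 12·1 + 8·1 + 6·-1.

4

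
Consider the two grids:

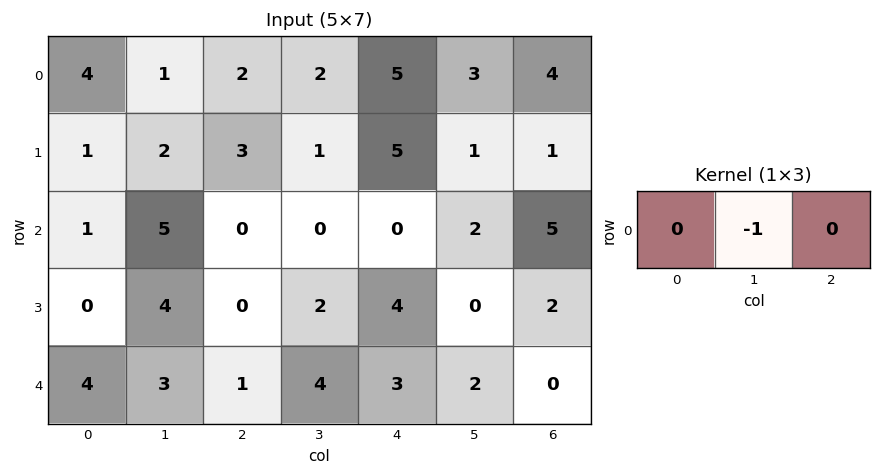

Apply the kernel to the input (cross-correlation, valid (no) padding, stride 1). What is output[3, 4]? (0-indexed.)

0

The receptive field on the input at this output position is [4 0 2]. Elementwise product with the kernel and sum: 0·-1.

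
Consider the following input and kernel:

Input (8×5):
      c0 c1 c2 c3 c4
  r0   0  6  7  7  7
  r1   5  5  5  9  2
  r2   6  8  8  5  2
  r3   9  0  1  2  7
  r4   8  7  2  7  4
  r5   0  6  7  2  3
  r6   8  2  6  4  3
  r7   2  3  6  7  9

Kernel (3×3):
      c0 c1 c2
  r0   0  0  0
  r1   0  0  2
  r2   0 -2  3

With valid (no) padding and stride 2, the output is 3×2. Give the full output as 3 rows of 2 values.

18 0
-6 12
28 7

Output[0,0]: The receptive field on the input at this output position is [0 6 7 / 5 5 5 / 6 8 8]. Elementwise product with the kernel and sum: 5·2 + 8·-2 + 8·3.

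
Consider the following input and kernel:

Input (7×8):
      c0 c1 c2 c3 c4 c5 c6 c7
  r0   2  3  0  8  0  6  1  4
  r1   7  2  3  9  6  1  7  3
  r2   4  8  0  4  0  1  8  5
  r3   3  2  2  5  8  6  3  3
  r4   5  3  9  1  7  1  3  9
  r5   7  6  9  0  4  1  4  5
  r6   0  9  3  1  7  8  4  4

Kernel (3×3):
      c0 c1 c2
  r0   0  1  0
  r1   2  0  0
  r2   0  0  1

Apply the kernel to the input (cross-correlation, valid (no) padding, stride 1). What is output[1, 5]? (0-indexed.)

12

The receptive field on the input at this output position is [1 7 3 / 1 8 5 / 6 3 3]. Elementwise product with the kernel and sum: 7·1 + 1·2 + 3·1.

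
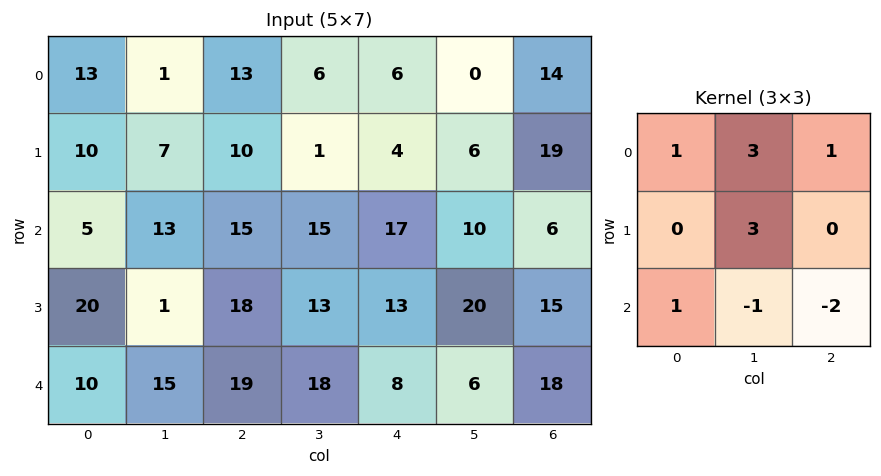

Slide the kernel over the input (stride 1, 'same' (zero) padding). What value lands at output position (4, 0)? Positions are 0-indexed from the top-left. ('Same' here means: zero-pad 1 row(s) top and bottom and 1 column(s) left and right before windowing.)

91

The receptive field on the zero-padded input at this output position is [0 20 1 / 0 10 15 / 0 0 0]. Elementwise product with the kernel and sum: 0·1 + 20·3 + 1·1 + 10·3 + 0·1 + 0·-1 + 0·-2.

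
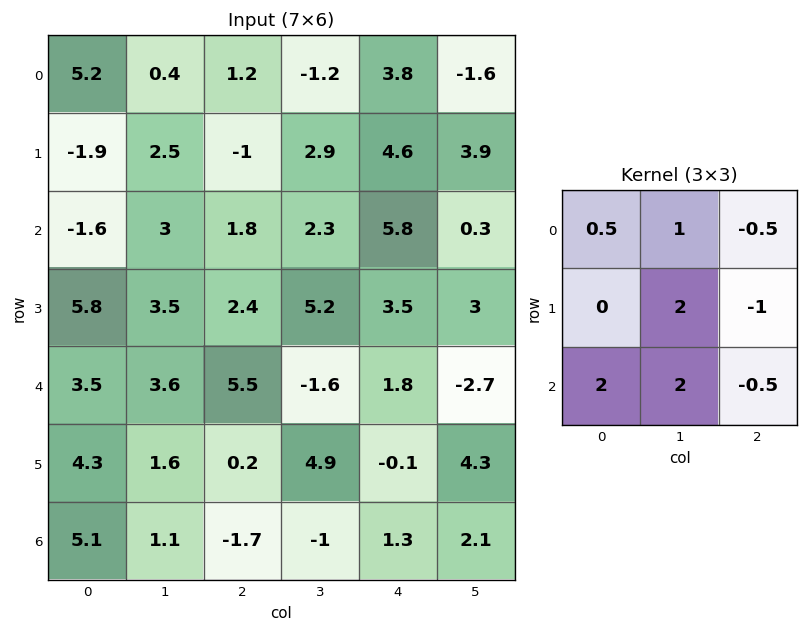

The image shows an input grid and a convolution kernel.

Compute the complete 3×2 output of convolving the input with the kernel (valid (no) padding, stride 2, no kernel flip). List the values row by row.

Output[0,0]: The receptive field on the input at this output position is [5.2 0.4 1.2 / -1.9 2.5 -1 / -1.6 3 1.8]. Elementwise product with the kernel and sum: 5.2·0.5 + 0.4·1 + 1.2·-0.5 + 2.5·2 + -1·-1 + -1.6·2 + 3·2 + 1.8·-0.5.

10.3 4
17.35 14.1
18.85 4.1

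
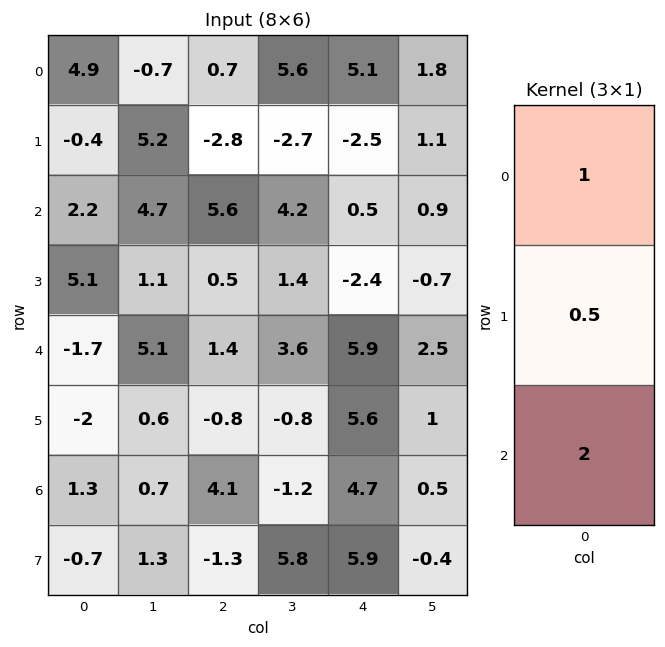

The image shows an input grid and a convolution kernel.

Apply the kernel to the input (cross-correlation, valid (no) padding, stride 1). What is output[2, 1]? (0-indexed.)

The receptive field on the input at this output position is [4.7 / 1.1 / 5.1]. Elementwise product with the kernel and sum: 4.7·1 + 1.1·0.5 + 5.1·2.

15.45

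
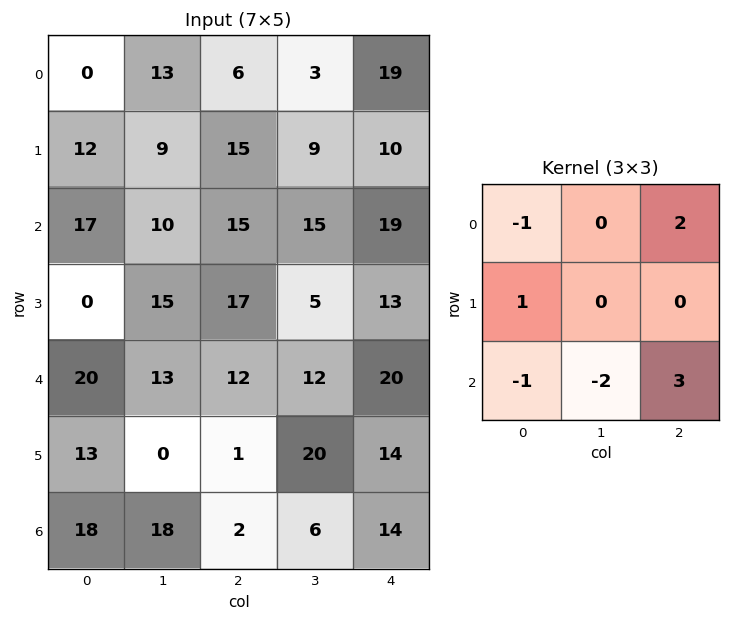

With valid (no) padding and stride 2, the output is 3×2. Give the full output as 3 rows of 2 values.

32 59
3 64
-31 57

Output[0,0]: The receptive field on the input at this output position is [0 13 6 / 12 9 15 / 17 10 15]. Elementwise product with the kernel and sum: 0·-1 + 6·2 + 12·1 + 17·-1 + 10·-2 + 15·3.
Output[0,1]: The receptive field on the input at this output position is [6 3 19 / 15 9 10 / 15 15 19]. Elementwise product with the kernel and sum: 6·-1 + 19·2 + 15·1 + 15·-1 + 15·-2 + 19·3.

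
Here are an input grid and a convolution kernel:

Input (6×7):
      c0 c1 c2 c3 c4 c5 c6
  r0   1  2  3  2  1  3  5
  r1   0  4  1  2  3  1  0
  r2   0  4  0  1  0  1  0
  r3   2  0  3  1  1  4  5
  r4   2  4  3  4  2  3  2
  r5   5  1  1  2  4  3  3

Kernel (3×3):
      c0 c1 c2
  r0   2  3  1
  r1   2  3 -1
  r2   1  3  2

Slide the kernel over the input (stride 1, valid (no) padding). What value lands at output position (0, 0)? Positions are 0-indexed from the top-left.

The receptive field on the input at this output position is [1 2 3 / 0 4 1 / 0 4 0]. Elementwise product with the kernel and sum: 1·2 + 2·3 + 3·1 + 0·2 + 4·3 + 1·-1 + 0·1 + 4·3 + 0·2.

34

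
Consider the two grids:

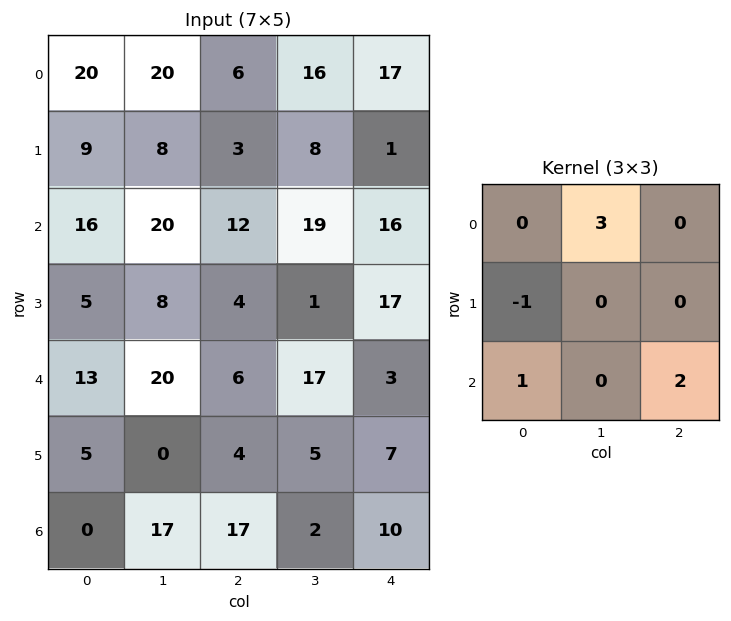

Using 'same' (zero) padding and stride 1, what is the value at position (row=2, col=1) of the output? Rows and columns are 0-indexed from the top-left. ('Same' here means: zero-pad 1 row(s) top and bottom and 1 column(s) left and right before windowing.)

21

The receptive field on the zero-padded input at this output position is [9 8 3 / 16 20 12 / 5 8 4]. Elementwise product with the kernel and sum: 8·3 + 16·-1 + 5·1 + 4·2.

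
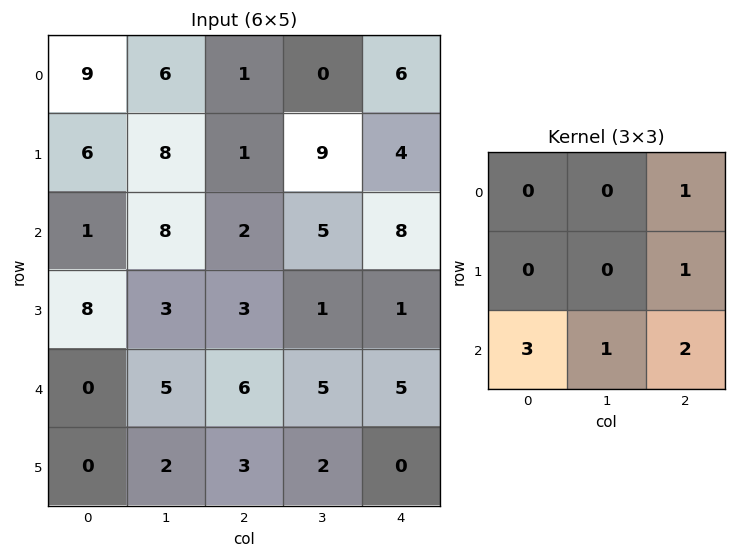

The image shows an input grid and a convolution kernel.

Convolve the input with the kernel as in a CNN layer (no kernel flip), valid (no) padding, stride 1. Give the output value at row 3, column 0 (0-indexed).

The receptive field on the input at this output position is [8 3 3 / 0 5 6 / 0 2 3]. Elementwise product with the kernel and sum: 3·1 + 6·1 + 0·3 + 2·1 + 3·2.

17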